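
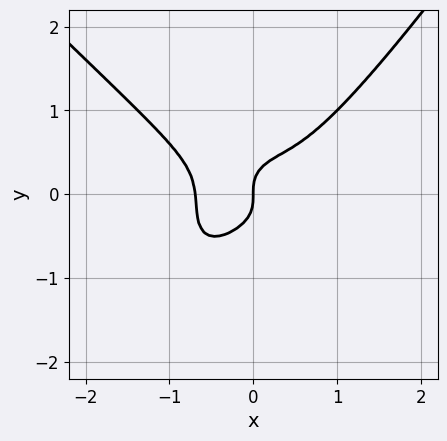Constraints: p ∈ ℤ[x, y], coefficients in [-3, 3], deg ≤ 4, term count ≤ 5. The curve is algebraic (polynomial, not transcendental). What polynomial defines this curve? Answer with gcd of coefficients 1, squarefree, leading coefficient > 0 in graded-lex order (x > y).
(a) Degree: no degree-3 curve has this shape, so deg p = 4.
(b) From the visible intercepts: one y-axis crossing is at y = 0; one x-axis crossing is at x = 0.
(c) These observations pin down the coefficients.

3*x^4 + x^3*y - 2*x^2*y^2 - 3*y^3 + x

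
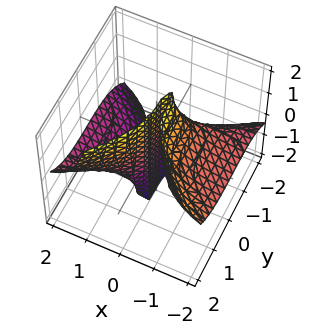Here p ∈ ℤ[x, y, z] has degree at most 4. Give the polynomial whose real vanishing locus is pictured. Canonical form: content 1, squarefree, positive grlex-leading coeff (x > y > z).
3*x^2*z - y^3 + 2*x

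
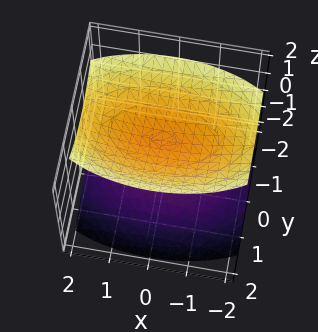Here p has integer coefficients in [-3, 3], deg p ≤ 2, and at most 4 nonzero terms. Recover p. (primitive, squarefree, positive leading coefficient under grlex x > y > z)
x^2 + 3*y^2 - 3*z^2 + 3

1. There are 2 components. They look like related sheets of one shape, so recover p as a whole.
2. The degree is 2 — two sheets facing apart; a quadric.
3. Symmetries: mirror symmetry x ↦ −x ⇒ only even powers of x; the y ↦ −y reflection is a symmetry, so y appears only in even powers; mirror symmetry z ↦ −z ⇒ only even powers of z.
4. Observable constraints: it misses every integer gridline on the y-axis; the surface avoids every integer x-axis point in the box.
5. The integer polynomial consistent with all of this is the stated p. Check: (0, 0, -1) on the z-axis lies on the surface, and p(0, 0, -1) = 0. ✓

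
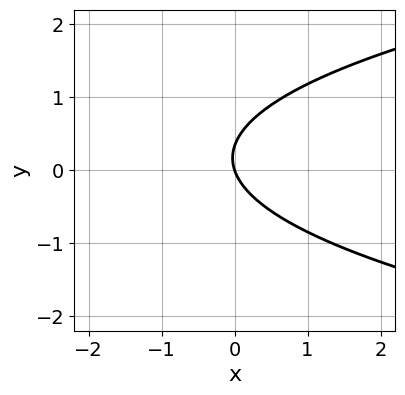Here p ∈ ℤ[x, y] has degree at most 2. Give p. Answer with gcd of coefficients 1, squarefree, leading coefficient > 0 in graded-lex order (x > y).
3*y^2 - 3*x - y

(a) Degree: the shape is more complex than any degree-1 curve, so deg p = 2.
(b) From the axis intercepts and sections: it crosses the x-axis at the gridline x = 0; it crosses the y-axis at the gridline y = 0.
(c) Putting this together gives p.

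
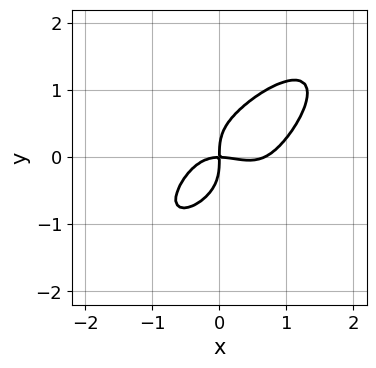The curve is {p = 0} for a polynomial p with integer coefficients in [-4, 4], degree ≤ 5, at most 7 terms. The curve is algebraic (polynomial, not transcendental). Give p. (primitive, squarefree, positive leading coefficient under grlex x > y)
3*x^4 - 2*x^2*y^2 + 3*y^4 - 2*x^3 - 3*x*y

(a) Degree: no degree-3 curve has this shape, so deg p = 4.
(b) From the visible intercepts: it meets the x-axis at x = 0 (among the integer gridlines); it crosses the y-axis at the gridline y = 0.
(c) Assembling these constraints gives the stated polynomial.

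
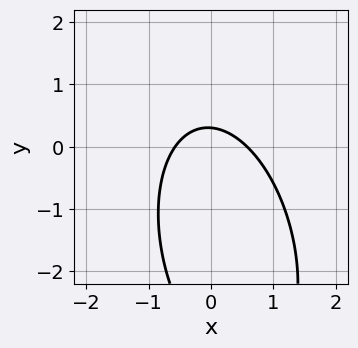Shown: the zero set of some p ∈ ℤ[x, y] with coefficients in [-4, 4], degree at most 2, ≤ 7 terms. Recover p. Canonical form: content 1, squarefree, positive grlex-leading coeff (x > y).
3*x^2 + x*y + y^2 + 3*y - 1

(a) The degree is 2 — a generic line meets the curve in up to 2 points.
(b) Matching integer coefficients to the picture gives p.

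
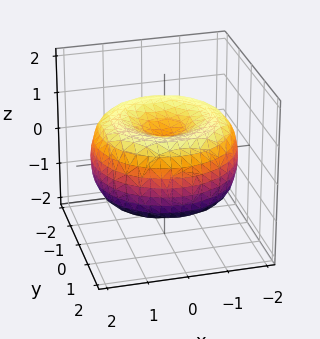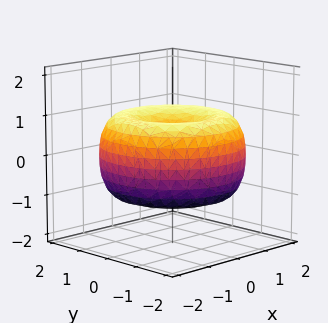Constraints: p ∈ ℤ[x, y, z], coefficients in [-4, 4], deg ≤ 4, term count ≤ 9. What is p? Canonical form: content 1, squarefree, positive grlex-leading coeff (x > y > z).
Degree: no degree-3 surface has this shape, so deg p = 4.
Symmetries: rotational symmetry about the z-axis ⇒ p depends on x, y only through x² + y².
Reading off the gridlines: a circular section at z = 1 has radius exactly 1.
Assembling these constraints gives the stated polynomial.

x^4 + 2*x^2*y^2 + y^4 - 3*x^2 - 3*y^2 + 3*z^2 - 1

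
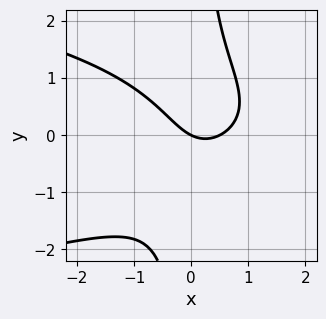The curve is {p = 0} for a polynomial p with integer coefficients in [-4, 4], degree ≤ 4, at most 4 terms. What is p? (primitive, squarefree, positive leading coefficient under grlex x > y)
2*x*y^2 + 2*x^2 - x - 2*y

deg p = 3. No degree-2 curve has this shape.
Against the integer gridlines: one y-axis crossing is at y = 0; it meets the x-axis at x = 0 (among the integer gridlines).
Putting this together gives p.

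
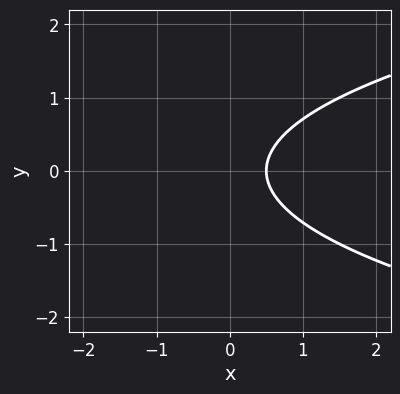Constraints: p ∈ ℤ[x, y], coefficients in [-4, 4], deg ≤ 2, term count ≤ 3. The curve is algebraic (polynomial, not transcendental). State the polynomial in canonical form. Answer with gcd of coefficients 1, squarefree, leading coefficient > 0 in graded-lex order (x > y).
2*y^2 - 2*x + 1

Degree: a generic line meets the curve in up to 2 points, so deg p = 2.
Symmetries: the y ↦ −y reflection is a symmetry, so y appears only in even powers.
Reading off the gridlines: the curve avoids every integer y-axis point in the box.
Together with the visible shape, these determine p as stated.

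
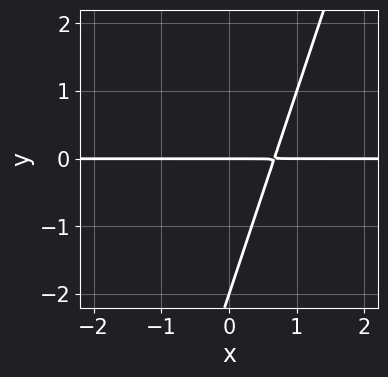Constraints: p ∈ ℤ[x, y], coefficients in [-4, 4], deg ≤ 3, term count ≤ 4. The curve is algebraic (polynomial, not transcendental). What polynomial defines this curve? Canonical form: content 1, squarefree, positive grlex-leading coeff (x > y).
3*x*y - y^2 - 2*y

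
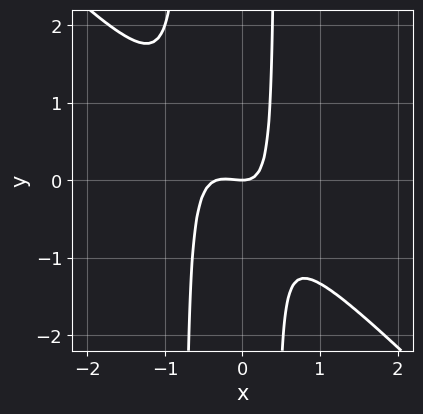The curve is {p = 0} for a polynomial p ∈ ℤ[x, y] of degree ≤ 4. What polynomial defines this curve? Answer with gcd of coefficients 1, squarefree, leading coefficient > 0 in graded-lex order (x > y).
3*x^3 + 3*x^2*y + x^2 + x*y - y

1. Degree: no degree-2 curve has this shape, so deg p = 3.
2. From the visible intercepts: it meets the x-axis at x = 0 (among the integer gridlines); one y-axis crossing is at y = 0.
3. Solving for integer coefficients yields p as stated.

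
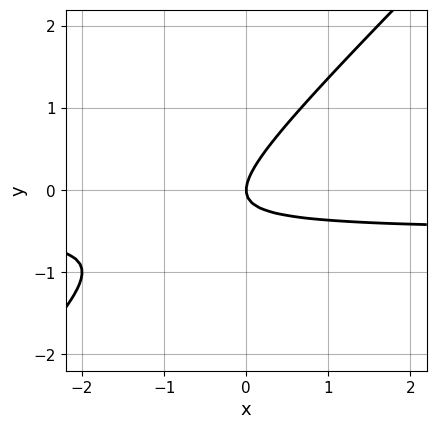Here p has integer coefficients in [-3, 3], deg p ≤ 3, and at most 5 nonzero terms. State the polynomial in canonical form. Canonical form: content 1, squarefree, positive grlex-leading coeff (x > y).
(a) The degree is 2 — a generic line meets the curve in up to 2 points.
(b) Reading off the gridlines: it crosses the y-axis at the gridline y = 0; it crosses the x-axis at the gridline x = 0.
(c) Matching integer coefficients to the picture gives p.

2*x*y - 2*y^2 + x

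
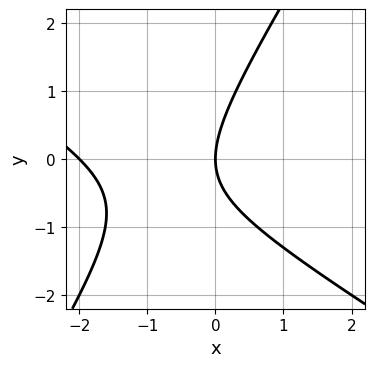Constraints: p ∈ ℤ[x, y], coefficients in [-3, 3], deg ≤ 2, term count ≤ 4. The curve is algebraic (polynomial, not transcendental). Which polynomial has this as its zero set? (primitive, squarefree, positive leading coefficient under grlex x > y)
deg p = 2.
Against the integer gridlines: it meets the y-axis at y = 0 (among the integer gridlines); the x-axis gridline crossings are at x ∈ {-2, 0}.
The integer polynomial consistent with all of this is the stated p.

x^2 + x*y - y^2 + 2*x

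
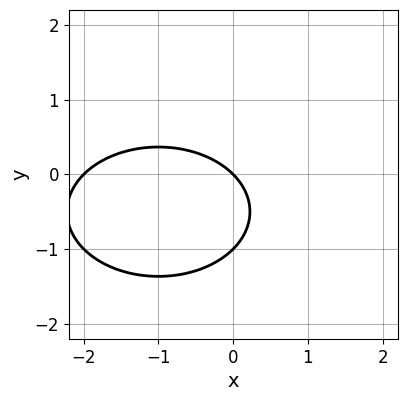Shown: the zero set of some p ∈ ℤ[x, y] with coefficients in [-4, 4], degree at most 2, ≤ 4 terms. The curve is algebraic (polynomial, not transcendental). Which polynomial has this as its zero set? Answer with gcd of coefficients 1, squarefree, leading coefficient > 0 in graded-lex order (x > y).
First, the degree is 2 — the shape is more complex than any degree-1 curve.
Then, observable constraints: among the integer gridlines, it crosses the y-axis at y ∈ {-1, 0}; the x-axis gridline crossings are at x ∈ {-2, 0}.
Finally, the integer polynomial consistent with all of this is the stated p.

x^2 + 2*y^2 + 2*x + 2*y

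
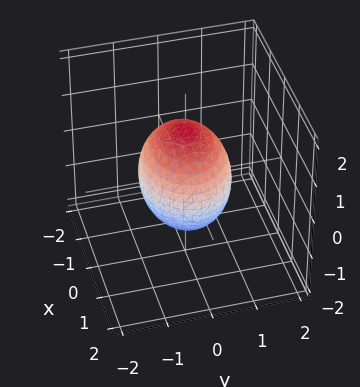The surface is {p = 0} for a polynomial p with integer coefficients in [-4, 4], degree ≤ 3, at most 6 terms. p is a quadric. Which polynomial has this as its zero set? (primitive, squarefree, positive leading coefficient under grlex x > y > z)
1. Degree: bounded and convex; a quadric, so deg p = 2.
2. Symmetries: mirror symmetry x ↦ −x ⇒ only even powers of x; mirror symmetry y ↦ −y ⇒ only even powers of y; the z ↦ −z reflection is a symmetry, so z appears only in even powers.
3. Reading off the gridlines: the y-axis gridline crossings are at y ∈ {-1, 1}.
4. These observations pin down the coefficients.

2*x^2 + 3*y^2 + 2*z^2 - 3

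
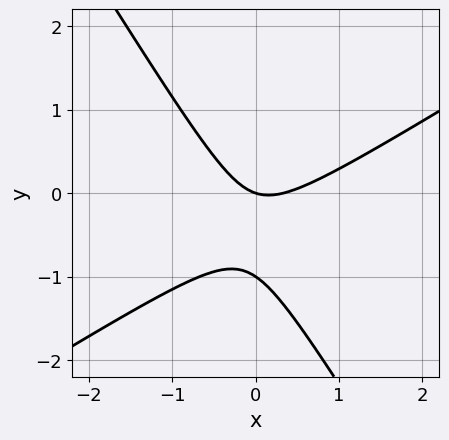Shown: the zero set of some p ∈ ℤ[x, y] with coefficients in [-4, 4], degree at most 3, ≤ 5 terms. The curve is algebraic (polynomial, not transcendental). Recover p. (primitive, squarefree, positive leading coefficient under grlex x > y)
3*x^2 - 3*x*y - 3*y^2 - x - 3*y

First, degree: a generic line meets the curve in up to 2 points, so deg p = 2.
Then, checking where it meets the axes: it meets the x-axis at x = 0 (among the integer gridlines); the y-axis gridline crossings are at y ∈ {-1, 0}.
Finally, these observations pin down the coefficients.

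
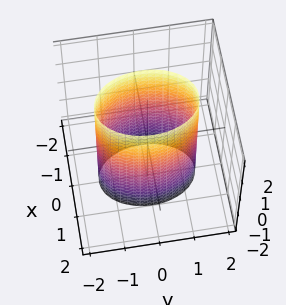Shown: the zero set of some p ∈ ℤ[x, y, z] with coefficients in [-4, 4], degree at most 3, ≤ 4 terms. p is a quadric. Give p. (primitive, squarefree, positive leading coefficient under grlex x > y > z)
2*x^2 + y^2 - 2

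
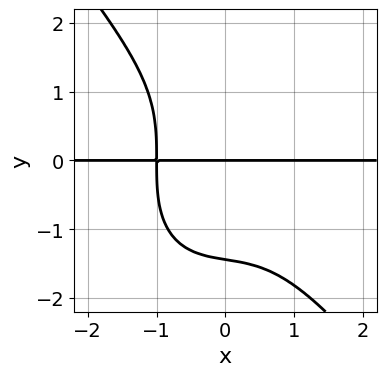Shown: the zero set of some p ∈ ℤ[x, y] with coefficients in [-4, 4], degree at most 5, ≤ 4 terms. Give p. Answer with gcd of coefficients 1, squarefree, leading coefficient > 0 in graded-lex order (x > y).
2*x^3*y + y^4 + x*y + 3*y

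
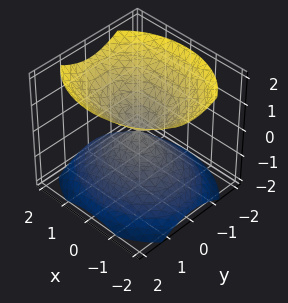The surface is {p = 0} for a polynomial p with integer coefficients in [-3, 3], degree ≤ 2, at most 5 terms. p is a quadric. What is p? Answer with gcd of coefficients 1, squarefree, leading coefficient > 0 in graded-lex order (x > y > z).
2*x^2 + 3*y^2 - 3*z^2

1. There are 2 components. Treating them together as one polynomial.
2. deg p = 2. A double cone through the origin; a quadric.
3. Symmetries: the y ↦ −y reflection is a symmetry, so y appears only in even powers; the z ↦ −z reflection is a symmetry, so z appears only in even powers; it's symmetric under x → −x, forcing even powers of x.
4. Observable constraints: it meets the y-axis at y = 0 (among the integer gridlines); one z-axis crossing is at z = 0; one x-axis crossing is at x = 0.
5. Matching integer coefficients to the picture gives p.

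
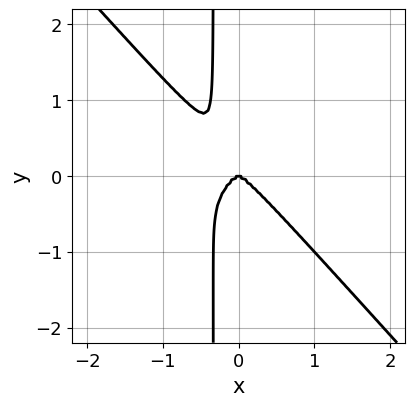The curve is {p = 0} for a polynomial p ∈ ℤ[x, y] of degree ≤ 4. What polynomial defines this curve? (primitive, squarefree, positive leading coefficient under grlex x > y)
(a) The degree is 4 — the shape is more complex than any degree-3 curve.
(b) Checking where it meets the axes: it meets the x-axis at x = 0 (among the integer gridlines); one y-axis crossing is at y = 0.
(c) The integer polynomial consistent with all of this is the stated p.

3*x^4 - x^3*y + 3*x*y^3 + y^3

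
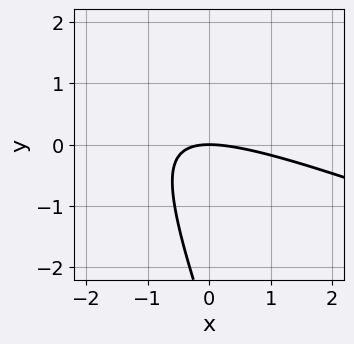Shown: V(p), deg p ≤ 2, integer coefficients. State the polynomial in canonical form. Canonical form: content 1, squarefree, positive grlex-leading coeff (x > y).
1. deg p = 2.
2. Checking where it meets the axes: one x-axis crossing is at x = 0; it crosses the y-axis at the gridline y = 0.
3. Matching integer coefficients to the picture gives p.

x^2 + 3*x*y + y^2 + 3*y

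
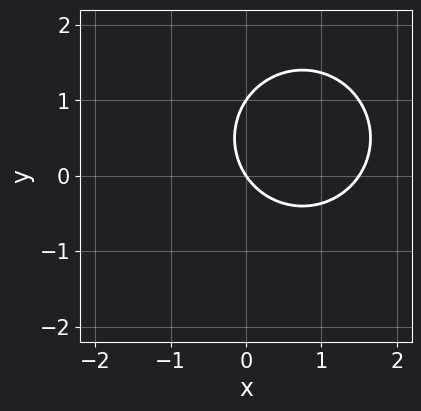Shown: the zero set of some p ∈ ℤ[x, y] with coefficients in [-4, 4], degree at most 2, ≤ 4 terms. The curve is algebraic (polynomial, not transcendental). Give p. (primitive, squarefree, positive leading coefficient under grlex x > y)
First, the degree is 2 — no degree-1 curve has this shape.
Next, reading off the gridlines: it crosses the x-axis at the gridline x = 0; the y-axis gridline crossings are at y ∈ {0, 1}.
Finally, these observations pin down the coefficients.

2*x^2 + 2*y^2 - 3*x - 2*y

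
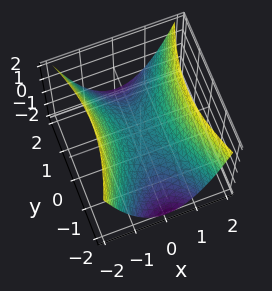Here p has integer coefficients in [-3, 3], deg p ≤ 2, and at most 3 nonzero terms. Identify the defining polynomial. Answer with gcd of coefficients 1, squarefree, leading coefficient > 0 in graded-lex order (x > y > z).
3*x^2 - y^2 - 3*z

Degree: a saddle surface; a quadric, so deg p = 2.
Symmetries: mirror symmetry x ↦ −x ⇒ only even powers of x; it's symmetric under y → −y, forcing even powers of y.
Reading off the gridlines: one z-axis crossing is at z = 0; it crosses the y-axis at the gridline y = 0; it crosses the x-axis at the gridline x = 0.
Assembling these constraints gives the stated polynomial.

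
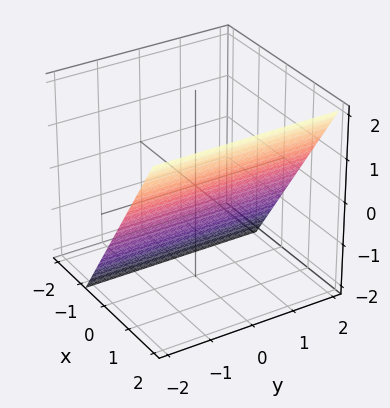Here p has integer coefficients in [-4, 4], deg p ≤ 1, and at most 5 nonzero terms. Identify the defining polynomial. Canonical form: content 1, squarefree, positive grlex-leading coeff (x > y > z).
(a) Degree: the surface is flat (a plane), so deg p = 1.
(b) Reading off the gridlines: it misses every integer gridline on the y-axis; it meets the z-axis at z = -1 (among the integer gridlines).
(c) Fitting integer coefficients to these (and the overall shape) gives p.

3*x - 2*z - 2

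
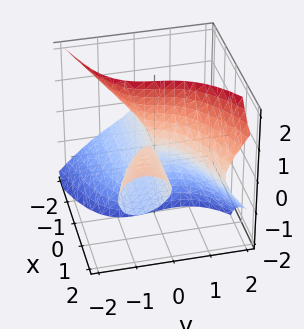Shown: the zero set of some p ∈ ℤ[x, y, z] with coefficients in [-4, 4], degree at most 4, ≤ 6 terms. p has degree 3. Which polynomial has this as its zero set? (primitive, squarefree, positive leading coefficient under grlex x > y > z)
First, degree: no degree-2 surface has this shape, so deg p = 3.
Then, against the integer gridlines: the visible x-axis segment lies entirely on the surface; it crosses the y-axis at the gridline y = 0; the visible z-axis segment lies entirely on the surface.
Finally, putting this together gives p.

3*x*z^2 - 2*y^3 + 2*x*y - y*z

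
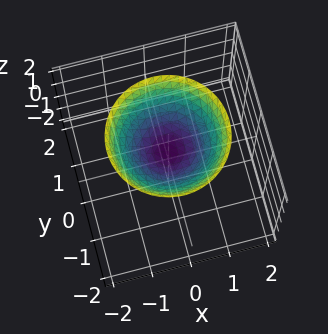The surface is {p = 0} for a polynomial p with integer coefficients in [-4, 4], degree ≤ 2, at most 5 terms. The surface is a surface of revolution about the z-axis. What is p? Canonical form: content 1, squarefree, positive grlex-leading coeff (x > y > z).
2*x^2 + 2*y^2 - 3*z + 2

First, the degree is 2 — a generic line meets the surface in up to 2 points.
Next, symmetry: the z-axis is an axis of rotation, so x and y enter only as x² + y².
Next, against the integer gridlines: no y-intercept at any integer in the box; it misses every integer gridline on the x-axis.
Finally, together with the visible shape, these determine p as stated.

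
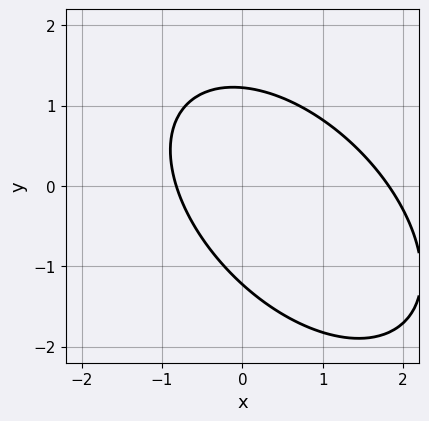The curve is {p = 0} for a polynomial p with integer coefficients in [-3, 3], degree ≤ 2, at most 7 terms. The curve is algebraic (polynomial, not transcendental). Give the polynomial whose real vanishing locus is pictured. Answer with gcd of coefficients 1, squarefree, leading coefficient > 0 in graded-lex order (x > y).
The degree is 2 — a generic line meets the curve in up to 2 points.
The integer polynomial consistent with all of this is the stated p.

2*x^2 + 2*x*y + 2*y^2 - 2*x - 3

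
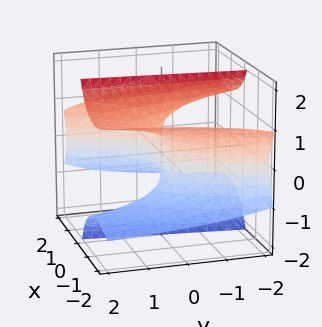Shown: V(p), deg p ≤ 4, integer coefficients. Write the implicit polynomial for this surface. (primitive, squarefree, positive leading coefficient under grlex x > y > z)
x^3 - 3*x*z^2 + y*z^2 - 3*y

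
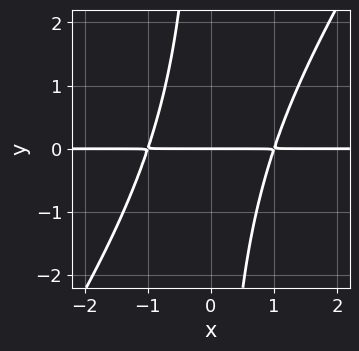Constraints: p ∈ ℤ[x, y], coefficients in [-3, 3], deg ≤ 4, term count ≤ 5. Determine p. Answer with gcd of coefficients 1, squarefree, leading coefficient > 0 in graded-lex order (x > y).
3*x^2*y - 2*x*y^2 - 3*y

1. Degree: no degree-2 curve has this shape, so deg p = 3.
2. From the visible intercepts: it meets the y-axis at y = 0 (among the integer gridlines); every point of the x-axis in the box is on the curve.
3. Solving for integer coefficients yields p as stated.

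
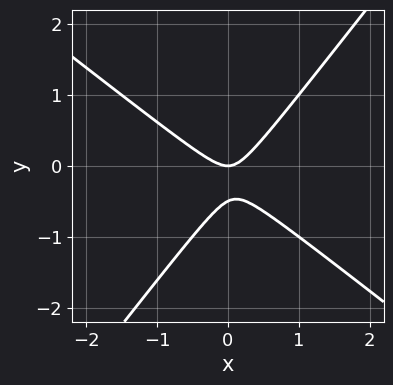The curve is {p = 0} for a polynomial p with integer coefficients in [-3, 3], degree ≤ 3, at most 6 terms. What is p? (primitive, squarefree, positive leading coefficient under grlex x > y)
2*x^2 + x*y - 2*y^2 - y

First, degree: the shape is more complex than any degree-1 curve, so deg p = 2.
Next, reading off the gridlines: one y-axis crossing is at y = 0; one x-axis crossing is at x = 0.
Finally, matching integer coefficients to the picture gives p.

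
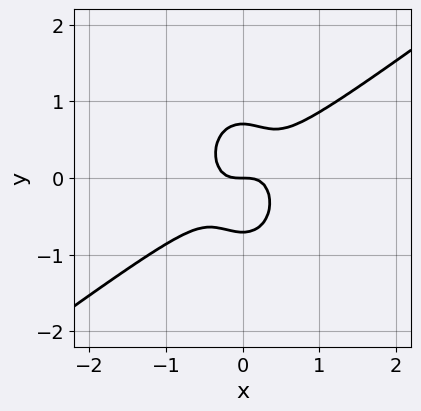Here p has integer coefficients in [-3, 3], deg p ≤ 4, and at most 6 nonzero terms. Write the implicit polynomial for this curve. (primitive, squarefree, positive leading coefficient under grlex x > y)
(a) deg p = 3. The shape is more complex than any degree-2 curve.
(b) Against the integer gridlines: it meets the x-axis at x = 0 (among the integer gridlines); one y-axis crossing is at y = 0.
(c) Solving for integer coefficients yields p as stated.

3*x^3 - 3*x^2*y - 2*y^3 + y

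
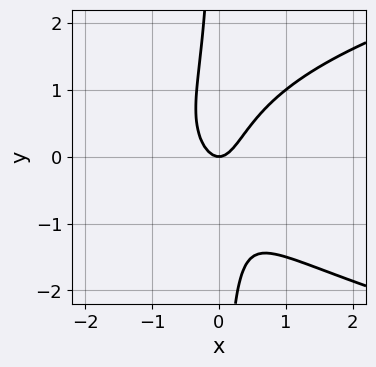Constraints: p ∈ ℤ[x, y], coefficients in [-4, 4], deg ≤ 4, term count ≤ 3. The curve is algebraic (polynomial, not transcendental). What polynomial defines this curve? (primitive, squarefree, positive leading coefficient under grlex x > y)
2*x*y^2 - 3*x^2 + y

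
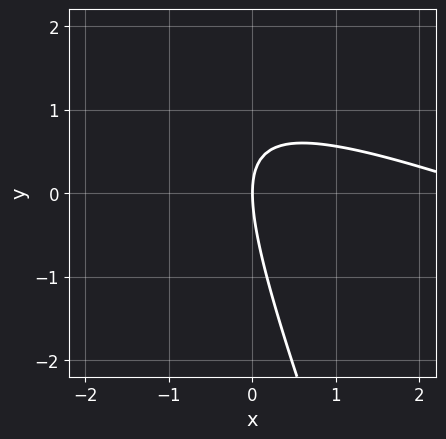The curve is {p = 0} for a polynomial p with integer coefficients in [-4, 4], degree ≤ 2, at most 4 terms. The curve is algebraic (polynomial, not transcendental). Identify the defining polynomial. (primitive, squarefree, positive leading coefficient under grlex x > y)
x^2 + 3*x*y + y^2 - 3*x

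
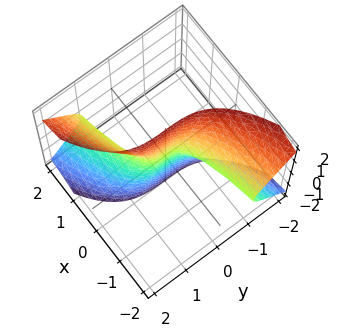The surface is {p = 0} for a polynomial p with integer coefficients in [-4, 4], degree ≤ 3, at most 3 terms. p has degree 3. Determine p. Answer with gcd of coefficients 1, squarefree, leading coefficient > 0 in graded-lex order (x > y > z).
3*x*z^2 - 2*y^3 + x

1. deg p = 3. No degree-2 surface has this shape.
2. From the axis intercepts and sections: one y-axis crossing is at y = 0; it crosses the x-axis at the gridline x = 0; the visible z-axis segment lies entirely on the surface.
3. The integer polynomial consistent with all of this is the stated p.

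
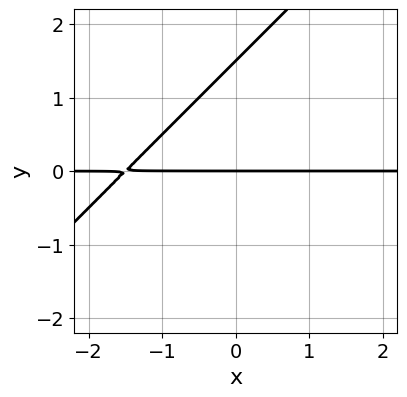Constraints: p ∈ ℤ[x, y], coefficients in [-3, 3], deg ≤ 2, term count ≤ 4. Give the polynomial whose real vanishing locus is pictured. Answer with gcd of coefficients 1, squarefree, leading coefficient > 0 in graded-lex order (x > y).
2*x*y - 2*y^2 + 3*y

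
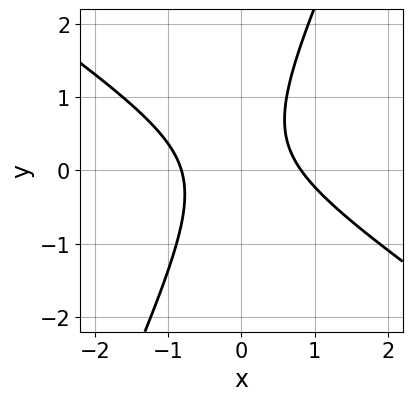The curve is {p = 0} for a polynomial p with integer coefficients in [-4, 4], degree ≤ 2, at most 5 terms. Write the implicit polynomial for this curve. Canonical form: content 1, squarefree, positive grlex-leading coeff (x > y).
3*x^2 + 3*x*y - 2*y^2 + y - 2

deg p = 2.
Checking where it meets the axes: it misses every integer gridline on the y-axis.
Fitting integer coefficients to these (and the overall shape) gives p.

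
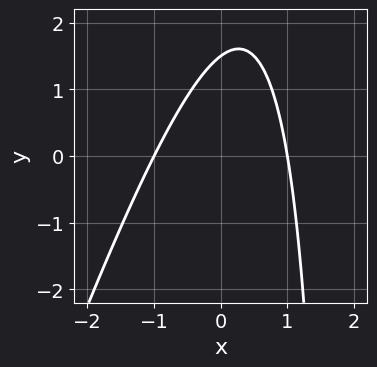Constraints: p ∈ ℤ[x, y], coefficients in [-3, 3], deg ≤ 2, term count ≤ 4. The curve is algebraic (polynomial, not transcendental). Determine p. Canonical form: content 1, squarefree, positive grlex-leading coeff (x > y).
1. Degree: the shape is more complex than any degree-1 curve, so deg p = 2.
2. Checking where it meets the axes: among the integer gridlines, it crosses the x-axis at x ∈ {-1, 1}.
3. These observations pin down the coefficients.

3*x^2 - x*y + 2*y - 3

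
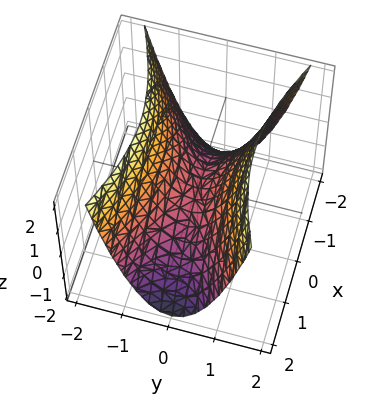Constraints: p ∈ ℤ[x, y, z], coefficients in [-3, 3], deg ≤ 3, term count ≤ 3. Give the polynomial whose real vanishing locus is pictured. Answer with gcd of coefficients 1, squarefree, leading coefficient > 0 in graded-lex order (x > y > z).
1. deg p = 2. A hyperbolic paraboloid; a quadric.
2. Symmetries: mirror symmetry x ↦ −x ⇒ only even powers of x; it's symmetric under y → −y, forcing even powers of y.
3. From the axis intercepts and sections: it crosses the y-axis at the gridline y = 0; it meets the z-axis at z = 0 (among the integer gridlines).
4. Putting this together gives p.

x^2 - 3*y^2 + 2*z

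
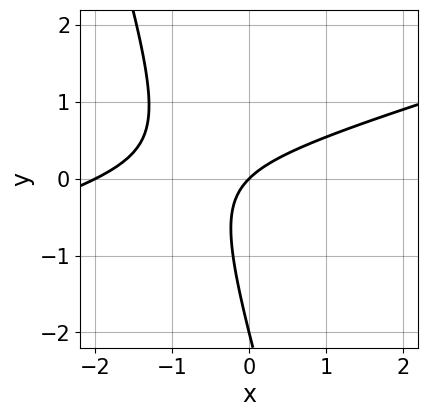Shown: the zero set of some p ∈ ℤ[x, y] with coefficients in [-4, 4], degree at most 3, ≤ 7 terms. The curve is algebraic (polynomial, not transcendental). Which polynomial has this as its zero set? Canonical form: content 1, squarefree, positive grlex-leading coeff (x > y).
x^2 - 3*x*y - y^2 + 2*x - 2*y

First, the degree is 2 — a generic line meets the curve in up to 2 points.
Next, from the visible intercepts: the x-axis gridline crossings are at x ∈ {-2, 0}; among the integer gridlines, it crosses the y-axis at y ∈ {-2, 0}.
Finally, assembling these constraints gives the stated polynomial.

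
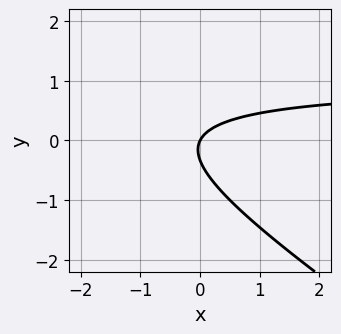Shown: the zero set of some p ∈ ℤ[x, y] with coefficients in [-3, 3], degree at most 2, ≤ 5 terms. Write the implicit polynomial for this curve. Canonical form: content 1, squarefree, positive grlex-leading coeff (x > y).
2*x*y + 3*y^2 - 2*x + y

First, the degree is 2 — the shape is more complex than any degree-1 curve.
Next, from the axis intercepts and sections: one y-axis crossing is at y = 0; one x-axis crossing is at x = 0.
Finally, these observations pin down the coefficients.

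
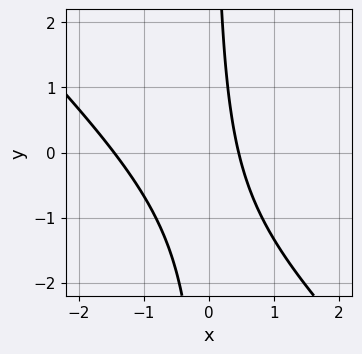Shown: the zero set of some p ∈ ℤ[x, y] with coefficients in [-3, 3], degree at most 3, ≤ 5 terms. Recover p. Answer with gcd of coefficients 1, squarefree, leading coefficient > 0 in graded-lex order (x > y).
First, the degree is 2 — a generic line meets the curve in up to 2 points.
Then, reading off the gridlines: no y-intercept at any integer in the box.
Finally, putting this together gives p.

3*x^2 + 3*x*y + 3*x - 2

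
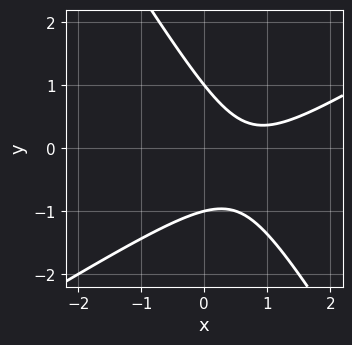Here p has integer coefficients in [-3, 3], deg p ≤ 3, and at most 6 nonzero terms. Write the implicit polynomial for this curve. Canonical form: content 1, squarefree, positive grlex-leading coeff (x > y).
(a) Degree: a generic line meets the curve in up to 2 points, so deg p = 2.
(b) Against the integer gridlines: the y-axis gridline crossings are at y ∈ {-1, 1}; no x-intercept at any integer in the box.
(c) Together with the visible shape, these determine p as stated.

2*x^2 - 2*x*y - 2*y^2 - 3*x + 2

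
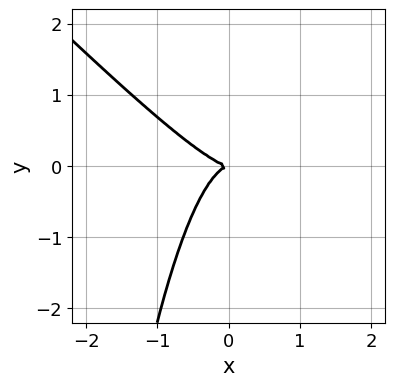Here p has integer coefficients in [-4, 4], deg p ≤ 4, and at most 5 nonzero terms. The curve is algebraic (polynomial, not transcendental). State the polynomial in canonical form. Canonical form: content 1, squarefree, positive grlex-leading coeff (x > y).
The degree is 3 — a generic line meets the curve in up to 3 points.
From the visible intercepts: it meets the x-axis at x = 0 (among the integer gridlines); it meets the y-axis at y = 0 (among the integer gridlines).
Fitting integer coefficients to these (and the overall shape) gives p.

3*x^3 + 3*x^2*y + 2*y^2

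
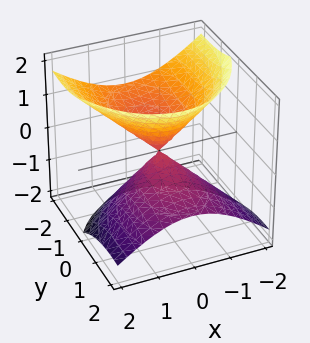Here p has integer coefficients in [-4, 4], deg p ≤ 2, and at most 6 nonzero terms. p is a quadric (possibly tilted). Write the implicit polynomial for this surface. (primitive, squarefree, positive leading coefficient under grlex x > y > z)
2*x^2 + y^2 + 2*y*z - 2*z^2

(a) I count 2 distinct pieces. Treating them together as one polynomial.
(b) Degree: the shape is more complex than any degree-1 surface, so deg p = 2.
(c) From the visible intercepts: it meets the z-axis at z = 0 (among the integer gridlines); it crosses the x-axis at the gridline x = 0; it meets the y-axis at y = 0 (among the integer gridlines).
(d) Solving for integer coefficients yields p as stated.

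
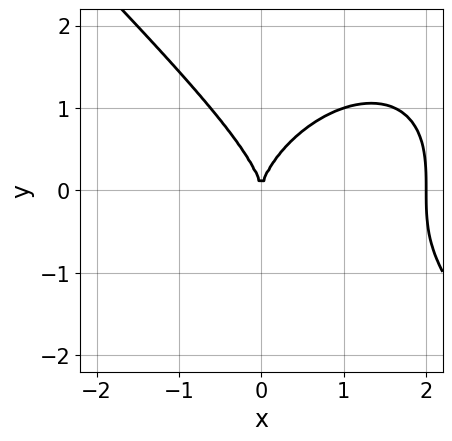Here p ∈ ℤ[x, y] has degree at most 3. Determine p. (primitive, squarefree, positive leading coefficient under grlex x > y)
x^3 + y^3 - 2*x^2

Degree: no degree-2 curve has this shape, so deg p = 3.
Reading off the gridlines: among the integer gridlines, it crosses the x-axis at x ∈ {0, 2}; one y-axis crossing is at y = 0.
These observations pin down the coefficients.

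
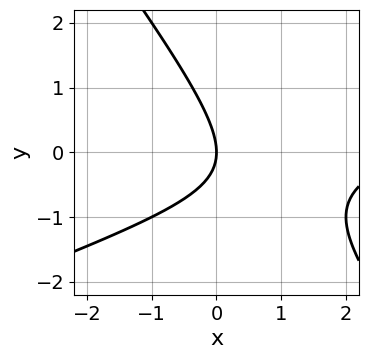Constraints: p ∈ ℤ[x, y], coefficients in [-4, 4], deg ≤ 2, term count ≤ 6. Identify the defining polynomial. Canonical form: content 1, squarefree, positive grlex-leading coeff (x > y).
Degree: a generic line meets the curve in up to 2 points, so deg p = 2.
Checking where it meets the axes: it meets the x-axis at x = 0 (among the integer gridlines); it meets the y-axis at y = 0 (among the integer gridlines).
Assembling these constraints gives the stated polynomial.

x^2 - 2*x*y - 2*y^2 - 3*x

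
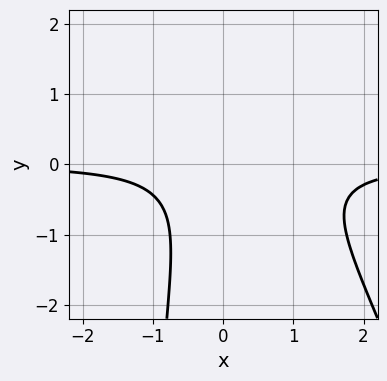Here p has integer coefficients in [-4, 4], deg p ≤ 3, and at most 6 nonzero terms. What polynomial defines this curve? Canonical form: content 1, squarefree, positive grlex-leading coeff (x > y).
First, the degree is 3 — a generic line meets the curve in up to 3 points.
Next, from the visible intercepts: the curve avoids every integer y-axis point in the box; the curve avoids every integer x-axis point in the box.
Finally, putting this together gives p.

3*x^2*y + x*y^2 - 2*x*y + 2*y^2 + 2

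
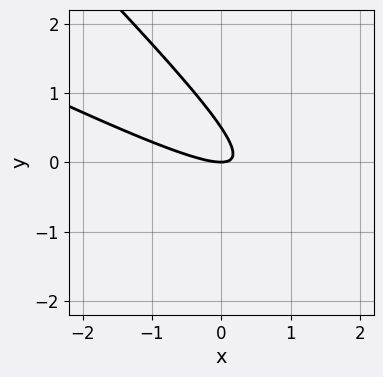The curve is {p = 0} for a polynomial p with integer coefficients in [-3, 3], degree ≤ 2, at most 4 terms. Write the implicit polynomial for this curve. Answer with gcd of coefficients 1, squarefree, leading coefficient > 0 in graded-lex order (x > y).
First, degree: the shape is more complex than any degree-1 curve, so deg p = 2.
Then, from the visible intercepts: it crosses the y-axis at the gridline y = 0; it meets the x-axis at x = 0 (among the integer gridlines).
Finally, matching integer coefficients to the picture gives p.

x^2 + 3*x*y + 2*y^2 - y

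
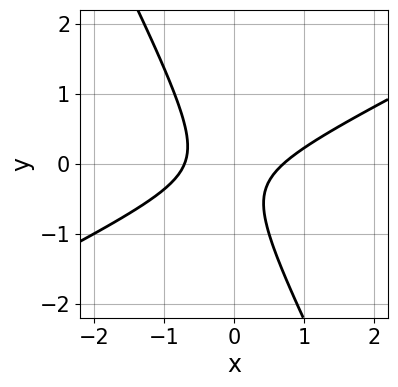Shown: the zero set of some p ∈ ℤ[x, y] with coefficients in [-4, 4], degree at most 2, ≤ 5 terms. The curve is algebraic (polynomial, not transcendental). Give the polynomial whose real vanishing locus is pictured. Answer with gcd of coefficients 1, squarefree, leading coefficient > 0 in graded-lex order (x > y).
2*x^2 - 3*x*y - 2*y^2 - y - 1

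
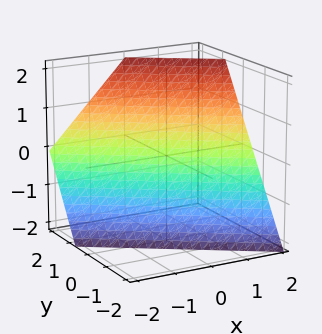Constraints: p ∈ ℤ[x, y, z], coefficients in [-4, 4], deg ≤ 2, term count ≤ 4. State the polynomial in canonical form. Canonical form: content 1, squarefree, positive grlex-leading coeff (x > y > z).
First, degree: every cross-section is a straight line — this is a plane, so deg p = 1.
Next, reading off the gridlines: it meets the z-axis at z = -1 (among the integer gridlines); one x-axis crossing is at x = 1.
Finally, matching integer coefficients to the picture gives p.

2*x + 3*y - 2*z - 2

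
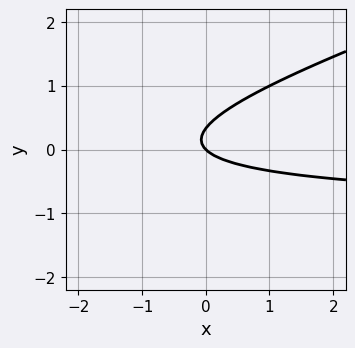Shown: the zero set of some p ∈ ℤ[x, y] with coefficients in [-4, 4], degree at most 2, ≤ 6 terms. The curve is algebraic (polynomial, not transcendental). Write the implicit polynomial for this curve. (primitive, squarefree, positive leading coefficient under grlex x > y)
1. Degree: the shape is more complex than any degree-1 curve, so deg p = 2.
2. From the visible intercepts: one x-axis crossing is at x = 0; one y-axis crossing is at y = 0.
3. The integer polynomial consistent with all of this is the stated p.

x*y - 3*y^2 + x + y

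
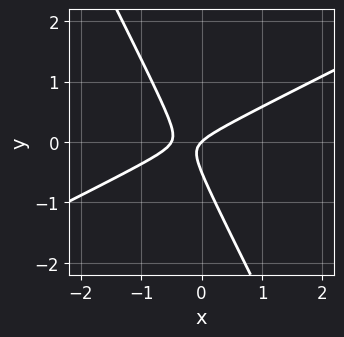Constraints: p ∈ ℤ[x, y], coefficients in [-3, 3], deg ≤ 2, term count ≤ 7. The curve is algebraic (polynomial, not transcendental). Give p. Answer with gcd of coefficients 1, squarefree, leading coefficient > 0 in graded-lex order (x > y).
2*x^2 - 3*x*y - 2*y^2 + x - y

The degree is 2 — no degree-1 curve has this shape.
From the axis intercepts and sections: it crosses the y-axis at the gridline y = 0; it crosses the x-axis at the gridline x = 0.
Assembling these constraints gives the stated polynomial.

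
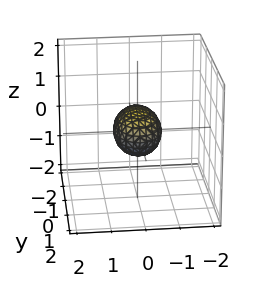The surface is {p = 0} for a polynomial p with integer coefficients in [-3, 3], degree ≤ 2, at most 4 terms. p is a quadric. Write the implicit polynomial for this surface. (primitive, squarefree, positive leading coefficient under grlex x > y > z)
2*x^2 + y^2 + 2*z^2 - 1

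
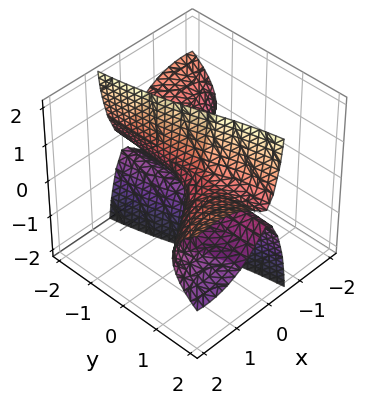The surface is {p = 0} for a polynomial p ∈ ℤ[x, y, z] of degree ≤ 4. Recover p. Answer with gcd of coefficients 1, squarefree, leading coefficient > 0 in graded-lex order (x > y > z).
First, degree: a generic line meets the surface in up to 3 points, so deg p = 3.
Next, from the visible intercepts: it crosses the x-axis at the gridline x = 0; it meets the z-axis at z = 0 (among the integer gridlines).
Finally, putting this together gives p. Check: (0, 2, 0) on the y-axis lies on the surface, and p(0, 2, 0) = 0. ✓

2*x^3 - 3*x^2*y + 3*x*z^2 + y*z^2 - z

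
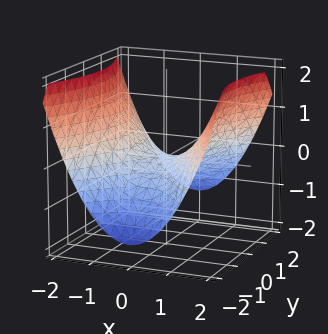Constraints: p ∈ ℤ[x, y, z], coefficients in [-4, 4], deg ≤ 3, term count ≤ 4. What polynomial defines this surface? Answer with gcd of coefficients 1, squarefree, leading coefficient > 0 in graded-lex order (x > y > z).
2*x^2 - y^2 - 3*z

1. Degree: a hyperbolic paraboloid; a quadric, so deg p = 2.
2. Symmetries: it's symmetric under x → −x, forcing even powers of x; the y ↦ −y reflection is a symmetry, so y appears only in even powers.
3. Observable constraints: it crosses the x-axis at the gridline x = 0; it crosses the y-axis at the gridline y = 0.
4. The integer polynomial consistent with all of this is the stated p.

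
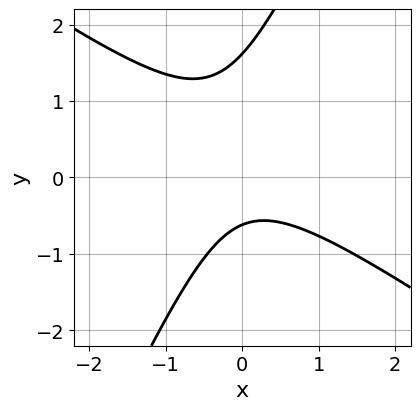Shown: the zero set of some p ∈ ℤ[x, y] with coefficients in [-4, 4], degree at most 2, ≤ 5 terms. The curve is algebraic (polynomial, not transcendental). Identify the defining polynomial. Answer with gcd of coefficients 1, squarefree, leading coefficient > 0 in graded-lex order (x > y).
3*x^2 + 3*x*y - 2*y^2 + 2*y + 2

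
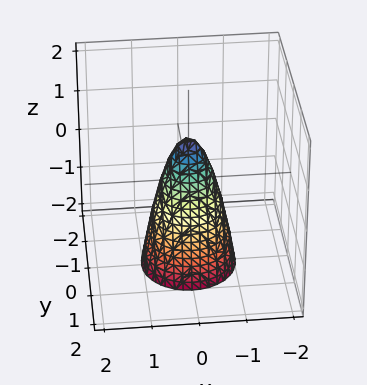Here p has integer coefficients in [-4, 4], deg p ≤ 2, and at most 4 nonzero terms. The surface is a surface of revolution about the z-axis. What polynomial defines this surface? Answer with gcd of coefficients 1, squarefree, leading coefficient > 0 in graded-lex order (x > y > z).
(a) The degree is 2 — no degree-1 surface has this shape.
(b) Symmetry: the z-axis is an axis of rotation, so x and y enter only as x² + y².
(c) From the axis intercepts and sections: a circular section at z = 0 has radius between 0 and 1; one z-axis crossing is at z = 1.
(d) These observations pin down the coefficients.

3*x^2 + 3*y^2 + z - 1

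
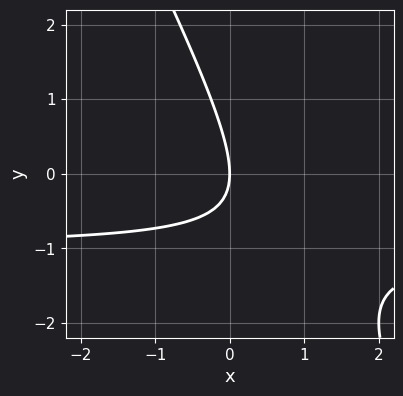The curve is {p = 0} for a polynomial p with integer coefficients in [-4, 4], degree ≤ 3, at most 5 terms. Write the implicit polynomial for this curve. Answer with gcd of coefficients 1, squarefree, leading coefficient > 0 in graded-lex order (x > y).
2*x*y + y^2 + 2*x

(a) deg p = 2. No degree-1 curve has this shape.
(b) Observable constraints: one x-axis crossing is at x = 0; it crosses the y-axis at the gridline y = 0.
(c) Matching integer coefficients to the picture gives p.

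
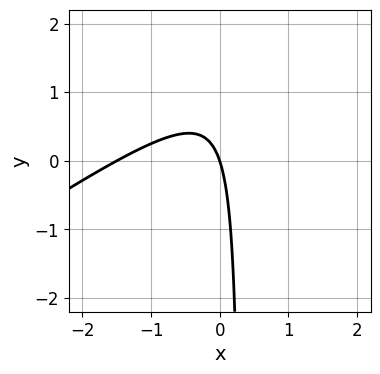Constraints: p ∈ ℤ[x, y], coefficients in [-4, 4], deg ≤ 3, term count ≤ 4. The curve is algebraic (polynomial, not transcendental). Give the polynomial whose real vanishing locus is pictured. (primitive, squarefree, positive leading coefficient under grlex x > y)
2*x^2 - 3*x*y + 3*x + y

(a) deg p = 2. No degree-1 curve has this shape.
(b) From the axis intercepts and sections: it crosses the x-axis at the gridline x = 0; one y-axis crossing is at y = 0.
(c) Matching integer coefficients to the picture gives p.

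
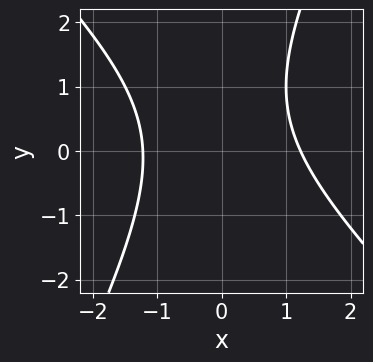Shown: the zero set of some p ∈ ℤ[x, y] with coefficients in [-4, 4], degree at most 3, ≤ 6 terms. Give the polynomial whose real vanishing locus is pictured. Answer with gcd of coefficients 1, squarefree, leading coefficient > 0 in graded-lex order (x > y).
2*x^2 + x*y - y^2 + y - 3

The degree is 2 — a generic line meets the curve in up to 2 points.
Observable constraints: the curve avoids every integer y-axis point in the box.
These observations pin down the coefficients.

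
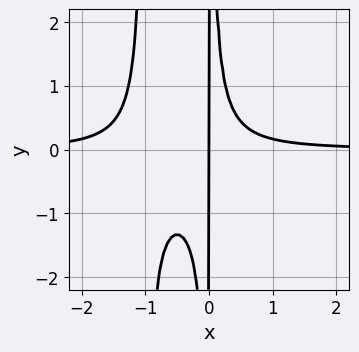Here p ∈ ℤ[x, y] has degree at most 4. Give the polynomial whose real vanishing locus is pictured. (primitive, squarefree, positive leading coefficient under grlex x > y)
3*x^3*y + 3*x^2*y - x

First, the degree is 4 — a generic line meets the curve in up to 4 points.
Next, reading off the gridlines: every point of the y-axis in the box is on the curve; it meets the x-axis at x = 0 (among the integer gridlines).
Finally, matching integer coefficients to the picture gives p.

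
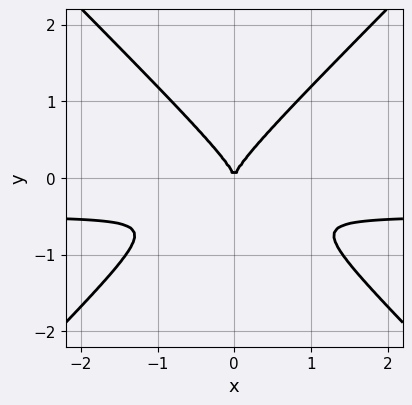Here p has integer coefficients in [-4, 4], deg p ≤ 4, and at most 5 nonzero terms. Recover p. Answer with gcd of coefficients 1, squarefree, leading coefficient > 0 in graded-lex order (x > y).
deg p = 3.
Symmetries: it's symmetric under x → −x, forcing even powers of x.
Reading off the gridlines: it crosses the x-axis at the gridline x = 0; it crosses the y-axis at the gridline y = 0.
Assembling these constraints gives the stated polynomial.

2*x^2*y - 2*y^3 + x^2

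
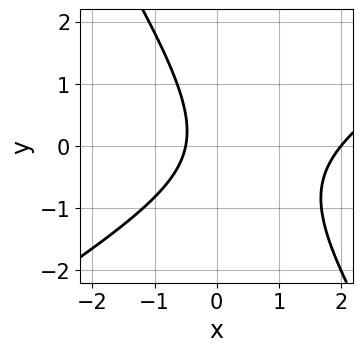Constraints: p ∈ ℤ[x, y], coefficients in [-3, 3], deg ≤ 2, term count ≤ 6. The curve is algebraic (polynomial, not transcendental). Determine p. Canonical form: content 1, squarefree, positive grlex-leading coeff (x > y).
2*x^2 - 2*x*y - 2*y^2 - 3*x - 2

(a) The degree is 2 — the shape is more complex than any degree-1 curve.
(b) Checking where it meets the axes: the curve avoids every integer y-axis point in the box; it crosses the x-axis at the gridline x = 2.
(c) Assembling these constraints gives the stated polynomial.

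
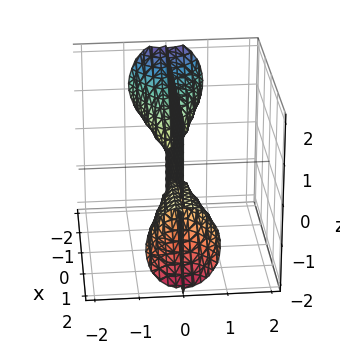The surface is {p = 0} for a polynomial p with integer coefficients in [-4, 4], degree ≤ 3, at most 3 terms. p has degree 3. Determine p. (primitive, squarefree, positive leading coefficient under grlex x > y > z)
2*x*y*z + 3*y^3 + 2*y*z^2

(a) The picture has 3 separate pieces.
(b) Degree: no degree-2 surface has this shape, so deg p = 3.
(c) Reading off the gridlines: it crosses the y-axis at the gridline y = 0; every point of the z-axis in the box is on the surface; the visible x-axis segment lies entirely on the surface.
(d) Assembling these constraints gives the stated polynomial.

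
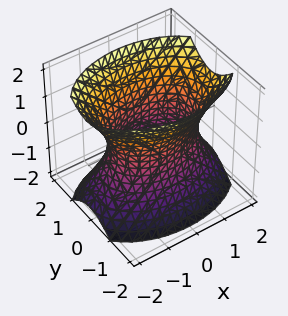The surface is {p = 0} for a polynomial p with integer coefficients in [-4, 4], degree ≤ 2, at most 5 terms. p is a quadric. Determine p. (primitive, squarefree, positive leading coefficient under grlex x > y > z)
x^2 + 2*y^2 - z^2 - 2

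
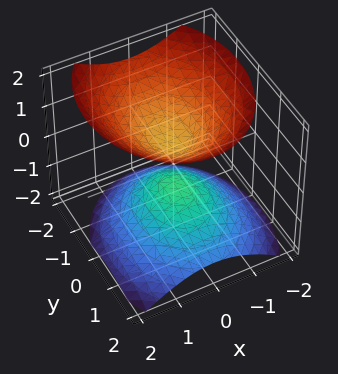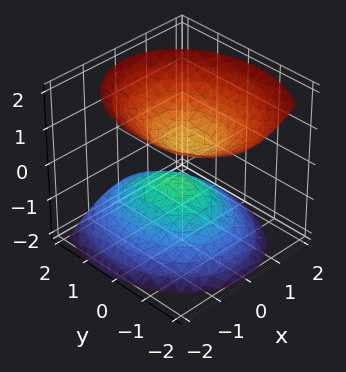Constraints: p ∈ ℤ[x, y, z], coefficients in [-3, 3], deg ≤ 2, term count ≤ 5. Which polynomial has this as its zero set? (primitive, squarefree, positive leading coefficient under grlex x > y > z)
1. The picture has 2 separate pieces. Treating them together as one polynomial.
2. Degree: a generic line meets the surface in up to 2 points, so deg p = 2.
3. From the visible intercepts: the surface avoids every integer y-axis point in the box; it misses every integer gridline on the x-axis.
4. The integer polynomial consistent with all of this is the stated p.

3*x^2 + 2*y^2 + y*z - 3*z^2 + 1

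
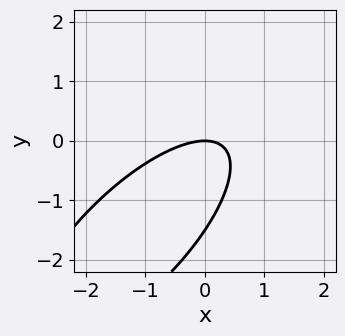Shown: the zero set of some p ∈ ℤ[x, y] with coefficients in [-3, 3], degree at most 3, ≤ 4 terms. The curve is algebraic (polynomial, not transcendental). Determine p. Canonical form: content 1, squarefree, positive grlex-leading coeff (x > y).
The degree is 2 — the shape is more complex than any degree-1 curve.
Against the integer gridlines: one y-axis crossing is at y = 0; it meets the x-axis at x = 0 (among the integer gridlines).
These observations pin down the coefficients.

2*x^2 - 3*x*y + 2*y^2 + 3*y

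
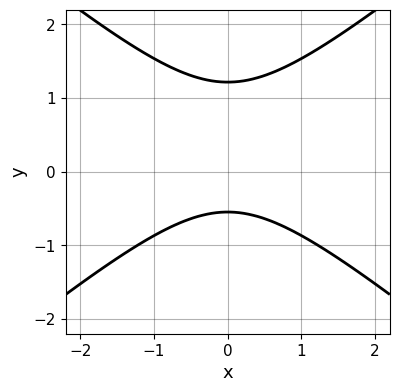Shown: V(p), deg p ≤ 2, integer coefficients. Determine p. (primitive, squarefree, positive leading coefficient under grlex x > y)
2*x^2 - 3*y^2 + 2*y + 2

1. deg p = 2.
2. Symmetries: the x ↦ −x reflection is a symmetry, so x appears only in even powers.
3. Against the integer gridlines: it misses every integer gridline on the x-axis.
4. Assembling these constraints gives the stated polynomial.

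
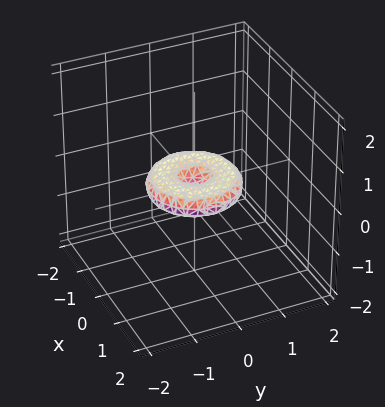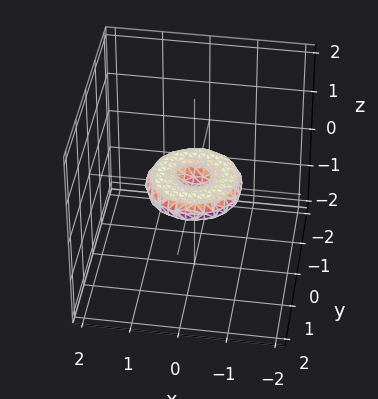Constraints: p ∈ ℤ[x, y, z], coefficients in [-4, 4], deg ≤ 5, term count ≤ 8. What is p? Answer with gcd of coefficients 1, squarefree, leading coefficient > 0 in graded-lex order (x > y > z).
x^4 + 2*x^2*y^2 + y^4 - x^2 - y^2 + 3*z^2

1. deg p = 4.
2. By symmetry, the surface is invariant under rotation about z: p = q(x² + y², z).
3. From the axis intercepts and sections: the x-axis gridline crossings are at x ∈ {-1, 0, 1}; among the integer gridlines, it crosses the y-axis at y ∈ {-1, 0, 1}.
4. These observations pin down the coefficients.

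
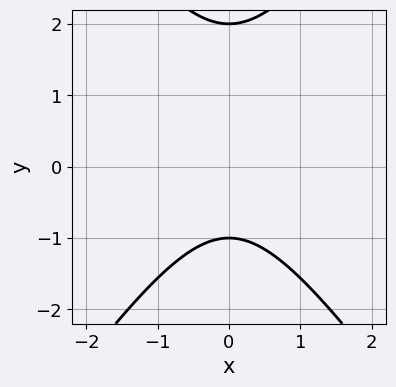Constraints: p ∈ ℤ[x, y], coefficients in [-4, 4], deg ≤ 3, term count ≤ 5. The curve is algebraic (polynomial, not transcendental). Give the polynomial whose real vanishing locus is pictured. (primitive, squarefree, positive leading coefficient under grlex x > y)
2*x^2 - y^2 + y + 2

First, degree: the shape is more complex than any degree-1 curve, so deg p = 2.
Then, symmetries: mirror symmetry x ↦ −x ⇒ only even powers of x.
Next, from the axis intercepts and sections: among the integer gridlines, it crosses the y-axis at y ∈ {-1, 2}; no x-intercept at any integer in the box.
Finally, putting this together gives p.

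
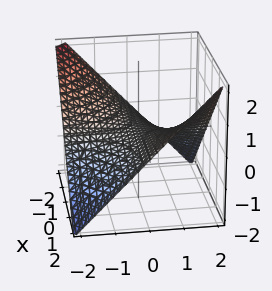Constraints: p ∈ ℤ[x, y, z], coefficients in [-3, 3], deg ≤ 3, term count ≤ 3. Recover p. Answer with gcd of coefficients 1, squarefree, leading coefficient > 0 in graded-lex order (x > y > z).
x*y - 2*z

The degree is 2 — a saddle surface; a quadric.
Checking where it meets the axes: it meets the z-axis at z = 0 (among the integer gridlines); the visible x-axis segment lies entirely on the surface; every point of the y-axis in the box is on the surface.
These observations pin down the coefficients.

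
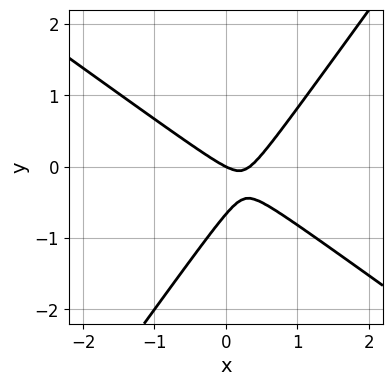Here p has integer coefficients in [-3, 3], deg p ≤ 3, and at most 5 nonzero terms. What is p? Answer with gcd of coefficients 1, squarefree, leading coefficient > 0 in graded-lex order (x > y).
deg p = 2. No degree-1 curve has this shape.
Reading off the gridlines: one y-axis crossing is at y = 0; it crosses the x-axis at the gridline x = 0.
Assembling these constraints gives the stated polynomial.

3*x^2 + 2*x*y - 3*y^2 - x - 2*y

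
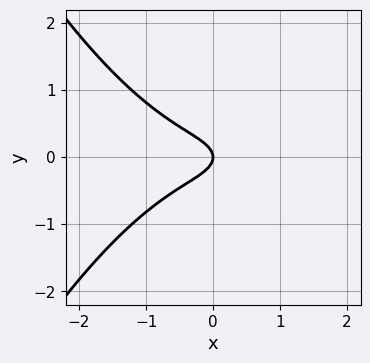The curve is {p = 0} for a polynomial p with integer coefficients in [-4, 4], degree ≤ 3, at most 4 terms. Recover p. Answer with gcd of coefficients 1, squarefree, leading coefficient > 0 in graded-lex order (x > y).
First, degree: the shape is more complex than any degree-2 curve, so deg p = 3.
Next, symmetries: it's symmetric under y → −y, forcing even powers of y.
Next, reading off the gridlines: it crosses the y-axis at the gridline y = 0; it meets the x-axis at x = 0 (among the integer gridlines).
Finally, putting this together gives p.

x^3 + 3*y^2 + x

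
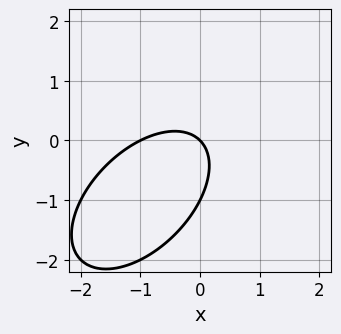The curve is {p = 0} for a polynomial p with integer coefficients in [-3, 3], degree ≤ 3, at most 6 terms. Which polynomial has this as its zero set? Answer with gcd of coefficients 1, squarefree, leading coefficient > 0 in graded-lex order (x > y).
1. Degree: the shape is more complex than any degree-1 curve, so deg p = 2.
2. Against the integer gridlines: the y-axis gridline crossings are at y ∈ {-1, 0}; the x-axis gridline crossings are at x ∈ {-1, 0}.
3. These observations pin down the coefficients.

x^2 - x*y + y^2 + x + y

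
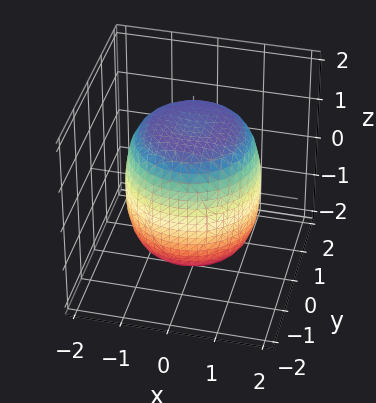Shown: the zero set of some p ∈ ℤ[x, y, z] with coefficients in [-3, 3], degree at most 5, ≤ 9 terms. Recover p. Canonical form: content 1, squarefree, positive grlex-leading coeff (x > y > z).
(a) The degree is 4 — no degree-3 surface has this shape.
(b) By symmetry, the z-axis is an axis of rotation, so x and y enter only as x² + y².
(c) Reading off the gridlines: a circular section at z = 0 has radius between 1 and 2.
(d) Fitting integer coefficients to these (and the overall shape) gives p.

x^4 + 2*x^2*y^2 + y^4 - x^2 - y^2 + z^2 - 2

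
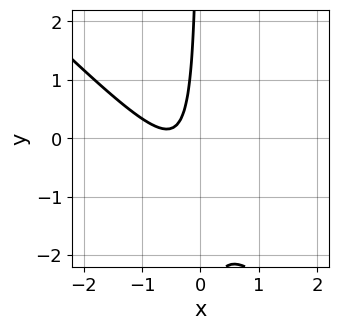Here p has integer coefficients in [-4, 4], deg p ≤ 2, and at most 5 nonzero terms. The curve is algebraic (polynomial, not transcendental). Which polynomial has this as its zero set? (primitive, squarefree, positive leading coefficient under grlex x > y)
3*x^2 + 3*x*y + 3*x + 1

First, degree: a generic line meets the curve in up to 2 points, so deg p = 2.
Next, observable constraints: no x-intercept at any integer in the box; it misses every integer gridline on the y-axis.
Finally, the integer polynomial consistent with all of this is the stated p.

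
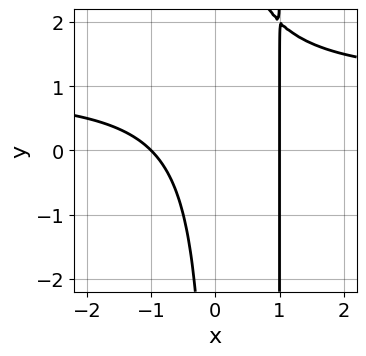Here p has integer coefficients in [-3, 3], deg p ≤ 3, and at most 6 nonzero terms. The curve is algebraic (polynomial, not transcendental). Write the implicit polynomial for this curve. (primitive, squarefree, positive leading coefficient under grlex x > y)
x^2*y - x^2 - x*y + 1

(a) Degree: the shape is more complex than any degree-2 curve, so deg p = 3.
(b) Checking where it meets the axes: the x-axis gridline crossings are at x ∈ {-1, 1}; the curve avoids every integer y-axis point in the box.
(c) Matching integer coefficients to the picture gives p.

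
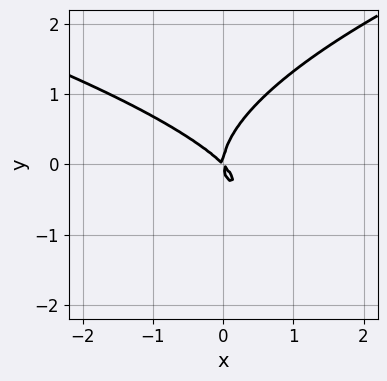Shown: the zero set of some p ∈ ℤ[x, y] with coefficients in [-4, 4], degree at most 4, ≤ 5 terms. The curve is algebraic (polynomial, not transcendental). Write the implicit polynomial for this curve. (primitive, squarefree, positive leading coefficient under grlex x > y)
First, degree: a generic line meets the curve in up to 3 points, so deg p = 3.
Then, against the integer gridlines: one y-axis crossing is at y = 0; it crosses the x-axis at the gridline x = 0.
Finally, these observations pin down the coefficients.

y^3 - x^2 - x*y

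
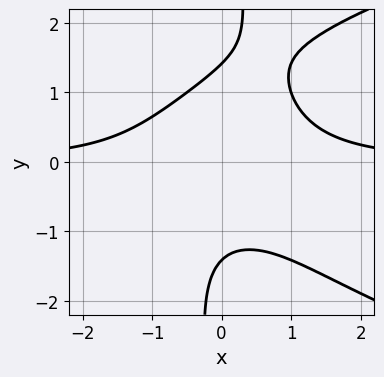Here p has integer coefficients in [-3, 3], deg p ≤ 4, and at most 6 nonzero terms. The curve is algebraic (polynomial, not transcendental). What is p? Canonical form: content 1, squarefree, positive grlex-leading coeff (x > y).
First, the degree is 4 — a generic line meets the curve in up to 4 points.
Next, from the visible intercepts: the curve avoids every integer x-axis point in the box.
Finally, solving for integer coefficients yields p as stated.

x*y^3 - 2*x^2*y - y^2 + 2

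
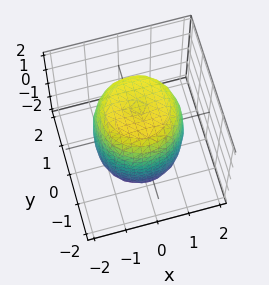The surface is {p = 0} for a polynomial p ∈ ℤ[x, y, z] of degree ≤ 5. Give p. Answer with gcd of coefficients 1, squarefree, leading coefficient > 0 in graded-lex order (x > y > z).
First, deg p = 4. The shape is more complex than any degree-3 surface.
Then, symmetries: the z-axis is an axis of rotation, so x and y enter only as x² + y².
Next, from the axis intercepts and sections: a circular section at z = 1 has radius between 1 and 2.
Finally, fitting integer coefficients to these (and the overall shape) gives p.

2*x^4 + 4*x^2*y^2 + 2*y^4 - 2*x^2 - 2*y^2 + z^2 - 3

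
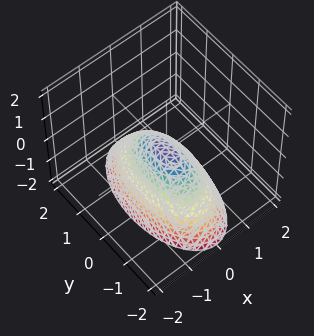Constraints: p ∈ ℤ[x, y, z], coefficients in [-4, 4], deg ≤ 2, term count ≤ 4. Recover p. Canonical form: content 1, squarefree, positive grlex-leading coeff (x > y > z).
1. The degree is 2 — a single bowl opening along one axis; a quadric.
2. Symmetries: mirror symmetry x ↦ −x ⇒ only even powers of x; the y ↦ −y reflection is a symmetry, so y appears only in even powers.
3. From the visible intercepts: it crosses the z-axis at the gridline z = 0; it meets the y-axis at y = 0 (among the integer gridlines).
4. Matching integer coefficients to the picture gives p.

3*x^2 + y^2 + 2*z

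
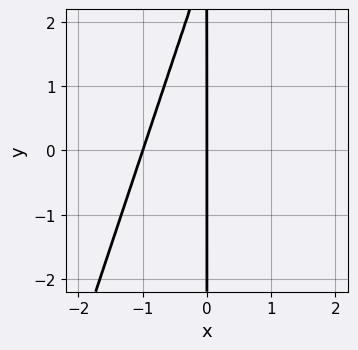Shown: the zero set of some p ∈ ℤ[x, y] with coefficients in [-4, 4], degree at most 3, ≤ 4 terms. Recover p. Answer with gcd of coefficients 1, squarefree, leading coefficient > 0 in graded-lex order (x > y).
3*x^2 - x*y + 3*x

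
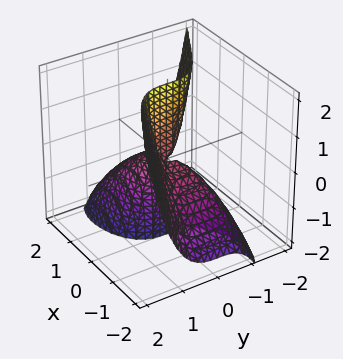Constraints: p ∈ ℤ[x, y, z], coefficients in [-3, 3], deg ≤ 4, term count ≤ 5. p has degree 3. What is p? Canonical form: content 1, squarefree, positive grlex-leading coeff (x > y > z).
x^3 + 3*y^3 + 3*x*z

The degree is 3 — a generic line meets the surface in up to 3 points.
Reading off the gridlines: it meets the x-axis at x = 0 (among the integer gridlines); the visible z-axis segment lies entirely on the surface.
The integer polynomial consistent with all of this is the stated p.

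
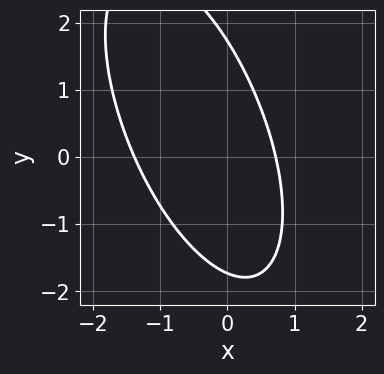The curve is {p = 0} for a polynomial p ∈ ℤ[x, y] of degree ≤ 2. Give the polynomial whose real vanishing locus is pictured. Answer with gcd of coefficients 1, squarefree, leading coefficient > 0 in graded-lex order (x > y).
3*x^2 + 2*x*y + y^2 + 2*x - 3

(a) The degree is 2 — the shape is more complex than any degree-1 curve.
(b) Matching integer coefficients to the picture gives p.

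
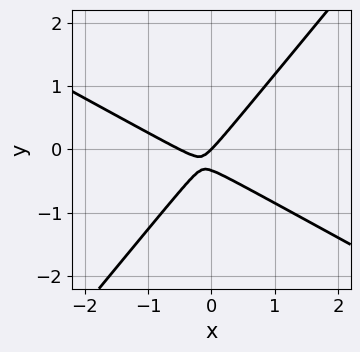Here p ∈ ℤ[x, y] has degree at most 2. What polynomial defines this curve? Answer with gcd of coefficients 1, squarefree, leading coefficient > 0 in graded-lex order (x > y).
2*x^2 + 2*x*y - 3*y^2 + x - y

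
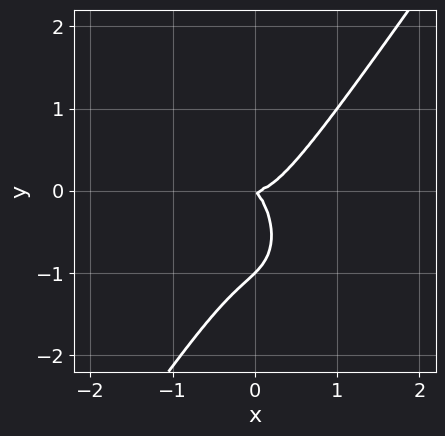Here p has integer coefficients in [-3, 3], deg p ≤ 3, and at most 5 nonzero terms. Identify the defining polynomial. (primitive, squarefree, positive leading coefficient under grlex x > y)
1. Degree: no degree-2 curve has this shape, so deg p = 3.
2. From the visible intercepts: it crosses the x-axis at the gridline x = 0; the y-axis gridline crossings are at y ∈ {-1, 0}.
3. Fitting integer coefficients to these (and the overall shape) gives p.

3*x^3 - y^3 - x*y - y^2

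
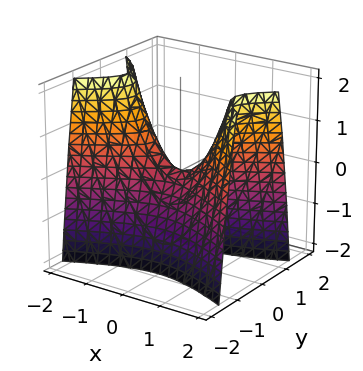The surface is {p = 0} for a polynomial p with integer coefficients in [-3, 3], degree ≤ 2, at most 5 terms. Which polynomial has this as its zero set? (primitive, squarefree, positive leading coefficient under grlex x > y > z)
x^2 - 3*y^2 - z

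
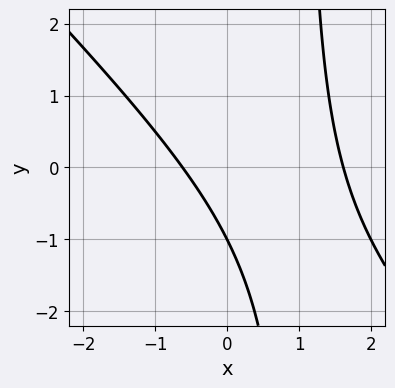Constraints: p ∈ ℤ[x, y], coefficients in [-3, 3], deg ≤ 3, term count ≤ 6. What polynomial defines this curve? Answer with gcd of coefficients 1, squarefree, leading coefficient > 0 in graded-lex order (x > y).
x^2 + x*y - x - y - 1

(a) Degree: a generic line meets the curve in up to 2 points, so deg p = 2.
(b) Reading off the gridlines: it meets the y-axis at y = -1 (among the integer gridlines).
(c) These observations pin down the coefficients.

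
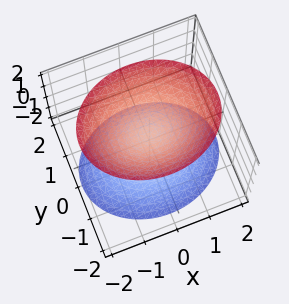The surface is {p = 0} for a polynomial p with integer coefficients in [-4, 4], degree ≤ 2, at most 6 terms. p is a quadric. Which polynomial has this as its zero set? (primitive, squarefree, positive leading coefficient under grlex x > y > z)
1. I count 2 distinct pieces. They look like related sheets of one shape, so recover p as a whole.
2. The degree is 2 — two separate bowl-shaped sheets opening away from each other; a quadric.
3. Symmetries: the z ↦ −z reflection is a symmetry, so z appears only in even powers; it's symmetric under y → −y, forcing even powers of y; the x ↦ −x reflection is a symmetry, so x appears only in even powers.
4. Observable constraints: the surface avoids every integer y-axis point in the box; the surface avoids every integer x-axis point in the box.
5. Solving for integer coefficients yields p as stated.

2*x^2 + 3*y^2 - 2*z^2 + 1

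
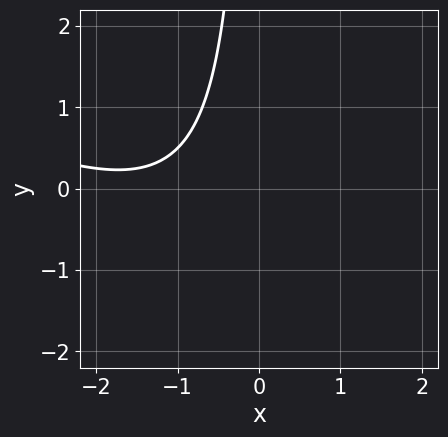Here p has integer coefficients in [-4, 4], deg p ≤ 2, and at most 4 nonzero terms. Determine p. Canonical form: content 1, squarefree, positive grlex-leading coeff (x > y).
x^2 + 2*x*y + 3*x + 3

Degree: a generic line meets the curve in up to 2 points, so deg p = 2.
Checking where it meets the axes: no y-intercept at any integer in the box; it misses every integer gridline on the x-axis.
Matching integer coefficients to the picture gives p.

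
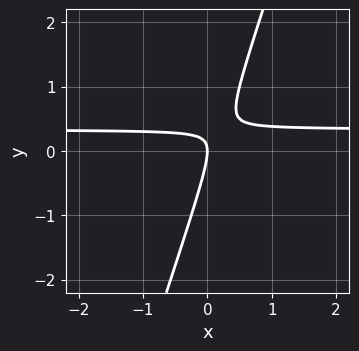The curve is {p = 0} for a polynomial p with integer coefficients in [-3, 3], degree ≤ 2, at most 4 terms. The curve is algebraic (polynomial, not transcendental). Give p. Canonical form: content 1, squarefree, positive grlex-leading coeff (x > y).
3*x*y - y^2 - x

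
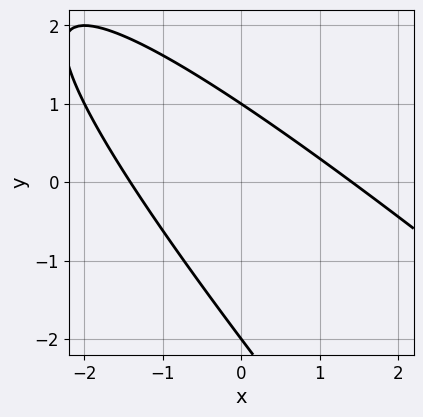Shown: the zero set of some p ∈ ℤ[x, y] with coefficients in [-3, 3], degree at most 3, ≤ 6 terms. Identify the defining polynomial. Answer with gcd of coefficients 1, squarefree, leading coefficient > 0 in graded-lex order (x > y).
(a) Degree: the shape is more complex than any degree-1 curve, so deg p = 2.
(b) Observable constraints: among the integer gridlines, it crosses the y-axis at y ∈ {-2, 1}.
(c) Together with the visible shape, these determine p as stated.

x^2 + 2*x*y + y^2 + y - 2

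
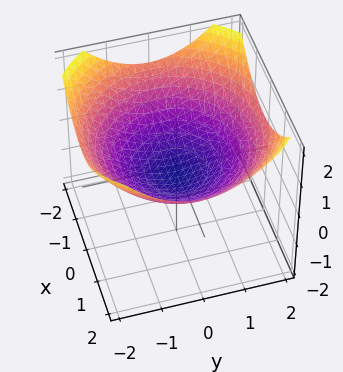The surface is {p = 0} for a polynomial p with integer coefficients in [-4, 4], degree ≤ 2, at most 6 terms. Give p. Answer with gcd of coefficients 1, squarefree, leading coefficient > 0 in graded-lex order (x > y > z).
x^2 + y^2 - 3*z - 1

First, degree: a generic line meets the surface in up to 2 points, so deg p = 2.
Then, symmetries: the surface is invariant under rotation about z: p = q(x² + y², z).
Next, reading off the gridlines: a circular section at z = 0 has radius exactly 1; the x-axis gridline crossings are at x ∈ {-1, 1}; among the integer gridlines, it crosses the y-axis at y ∈ {-1, 1}.
Finally, the integer polynomial consistent with all of this is the stated p.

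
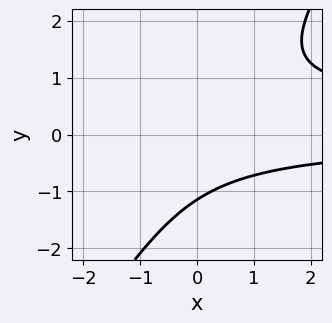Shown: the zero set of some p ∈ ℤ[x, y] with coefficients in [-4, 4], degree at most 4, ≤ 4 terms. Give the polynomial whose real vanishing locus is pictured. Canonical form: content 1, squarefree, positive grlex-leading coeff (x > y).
3*x*y^2 - 2*y^3 - x*y - 3

(a) deg p = 3. The shape is more complex than any degree-2 curve.
(b) From the visible intercepts: the curve avoids every integer x-axis point in the box.
(c) Fitting integer coefficients to these (and the overall shape) gives p.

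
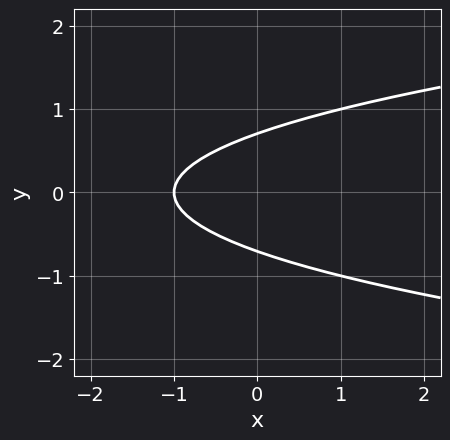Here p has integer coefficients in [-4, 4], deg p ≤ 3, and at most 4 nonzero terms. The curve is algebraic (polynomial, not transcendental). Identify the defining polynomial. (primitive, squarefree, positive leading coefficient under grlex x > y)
2*y^2 - x - 1

First, the degree is 2 — no degree-1 curve has this shape.
Next, symmetries: mirror symmetry y ↦ −y ⇒ only even powers of y.
Next, from the axis intercepts and sections: it crosses the x-axis at the gridline x = -1.
Finally, these observations pin down the coefficients.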